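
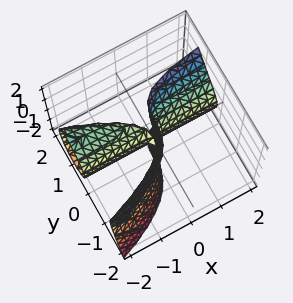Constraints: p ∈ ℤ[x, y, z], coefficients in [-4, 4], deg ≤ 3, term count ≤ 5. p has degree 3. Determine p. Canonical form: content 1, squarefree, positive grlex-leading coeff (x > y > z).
x*z^2 - 2*y^3 - 2*x*y

1. The degree is 3 — the shape is more complex than any degree-2 surface.
2. From the axis intercepts and sections: it meets the y-axis at y = 0 (among the integer gridlines); the visible z-axis segment lies entirely on the surface; every point of the x-axis in the box is on the surface.
3. Putting this together gives p.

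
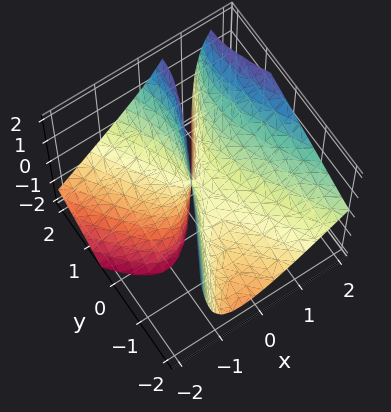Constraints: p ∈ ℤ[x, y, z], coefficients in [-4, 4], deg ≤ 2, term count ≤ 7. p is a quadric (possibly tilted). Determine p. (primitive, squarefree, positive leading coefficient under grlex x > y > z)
First, the degree is 2 — a generic line meets the surface in up to 2 points.
Then, against the integer gridlines: one x-axis crossing is at x = 0; one y-axis crossing is at y = 0; one z-axis crossing is at z = 0.
Finally, matching integer coefficients to the picture gives p.

3*x^2 - 3*x*z - y^2 + 2*y*z - z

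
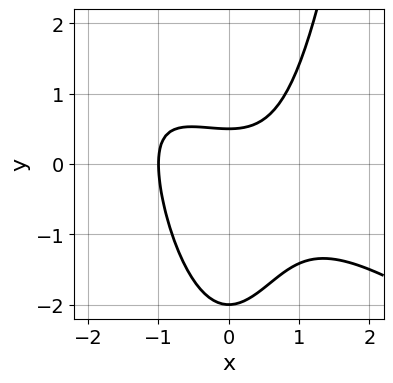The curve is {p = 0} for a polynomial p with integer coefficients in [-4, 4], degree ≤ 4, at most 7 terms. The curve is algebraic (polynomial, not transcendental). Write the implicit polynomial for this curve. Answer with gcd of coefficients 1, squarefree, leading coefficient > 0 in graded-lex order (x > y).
2*x^3 + 3*x^2*y - 2*y^2 - 3*y + 2

The degree is 3 — the shape is more complex than any degree-2 curve.
From the axis intercepts and sections: it meets the x-axis at x = -1 (among the integer gridlines); it crosses the y-axis at the gridline y = -2.
Solving for integer coefficients yields p as stated.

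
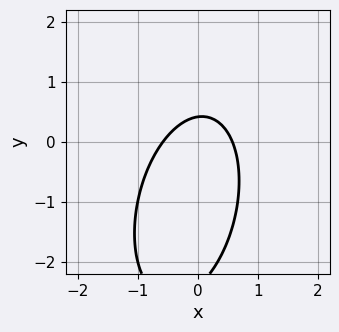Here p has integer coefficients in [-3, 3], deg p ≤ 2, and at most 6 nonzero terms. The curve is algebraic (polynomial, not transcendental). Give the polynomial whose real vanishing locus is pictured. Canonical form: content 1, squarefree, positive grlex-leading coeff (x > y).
First, deg p = 2. A generic line meets the curve in up to 2 points.
Finally, matching integer coefficients to the picture gives p.

3*x^2 - x*y + y^2 + 2*y - 1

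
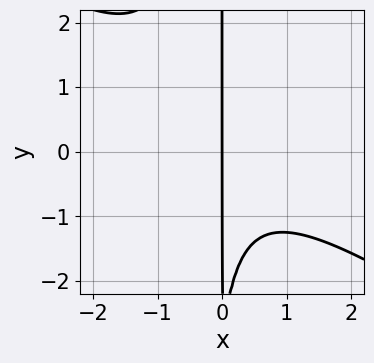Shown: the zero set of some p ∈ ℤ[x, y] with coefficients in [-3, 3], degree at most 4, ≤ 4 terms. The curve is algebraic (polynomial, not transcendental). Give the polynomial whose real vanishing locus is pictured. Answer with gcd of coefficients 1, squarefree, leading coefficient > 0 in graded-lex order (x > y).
2*x^3 + 3*x^2*y + x*y + 3*x

(a) The degree is 3 — no degree-2 curve has this shape.
(b) Observable constraints: the visible y-axis segment lies entirely on the curve; it meets the x-axis at x = 0 (among the integer gridlines).
(c) Fitting integer coefficients to these (and the overall shape) gives p.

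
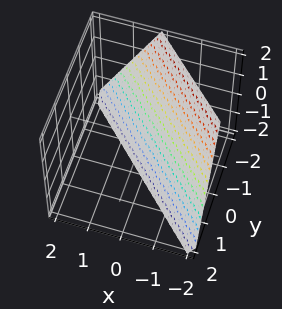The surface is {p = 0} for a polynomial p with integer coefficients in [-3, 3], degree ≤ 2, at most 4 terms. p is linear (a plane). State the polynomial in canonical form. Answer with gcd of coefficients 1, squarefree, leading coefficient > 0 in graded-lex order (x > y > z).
(a) deg p = 1. Every cross-section is a straight line — this is a plane.
(b) Against the integer gridlines: it meets the y-axis at y = -1 (among the integer gridlines); it crosses the x-axis at the gridline x = -1; it meets the z-axis at z = -2 (among the integer gridlines).
(c) The integer polynomial consistent with all of this is the stated p.

2*x + 2*y + z + 2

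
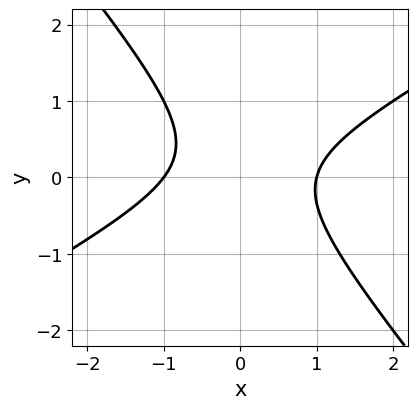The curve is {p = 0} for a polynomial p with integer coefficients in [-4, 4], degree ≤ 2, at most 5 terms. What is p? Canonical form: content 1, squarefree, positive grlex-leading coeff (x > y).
1. Degree: no degree-1 curve has this shape, so deg p = 2.
2. Checking where it meets the axes: among the integer gridlines, it crosses the x-axis at x ∈ {-1, 1}; no y-intercept at any integer in the box.
3. The integer polynomial consistent with all of this is the stated p.

2*x^2 - 2*x*y - 3*y^2 + y - 2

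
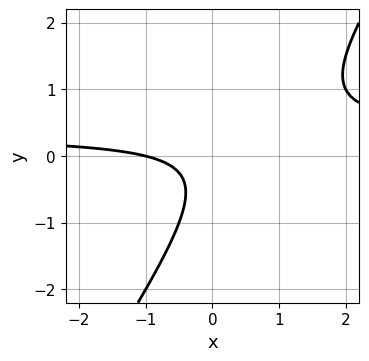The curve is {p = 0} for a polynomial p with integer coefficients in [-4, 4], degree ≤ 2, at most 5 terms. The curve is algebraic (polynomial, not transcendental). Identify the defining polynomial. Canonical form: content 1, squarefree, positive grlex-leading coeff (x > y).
3*x*y - 2*y^2 - x - y - 1

First, deg p = 2. A generic line meets the curve in up to 2 points.
Next, checking where it meets the axes: no y-intercept at any integer in the box; it crosses the x-axis at the gridline x = -1.
Finally, fitting integer coefficients to these (and the overall shape) gives p.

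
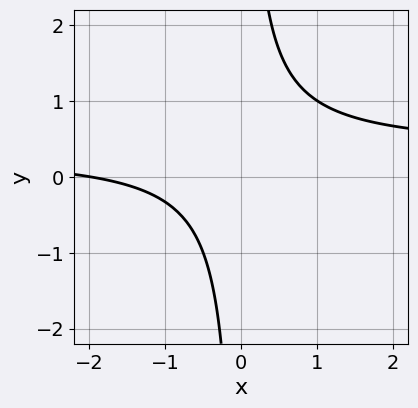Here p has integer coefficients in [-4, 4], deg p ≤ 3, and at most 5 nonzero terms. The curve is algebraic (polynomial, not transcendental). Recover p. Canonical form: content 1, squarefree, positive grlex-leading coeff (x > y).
First, the degree is 2 — no degree-1 curve has this shape.
Next, against the integer gridlines: no y-intercept at any integer in the box; it crosses the x-axis at the gridline x = -2.
Finally, together with the visible shape, these determine p as stated.

3*x*y - x - 2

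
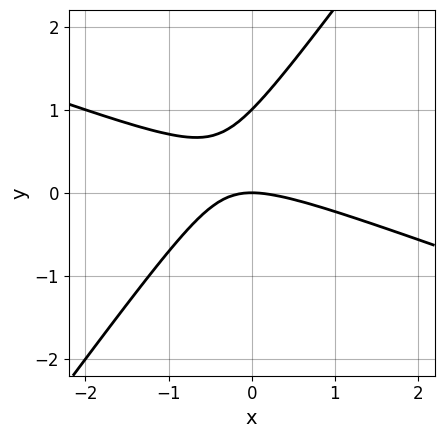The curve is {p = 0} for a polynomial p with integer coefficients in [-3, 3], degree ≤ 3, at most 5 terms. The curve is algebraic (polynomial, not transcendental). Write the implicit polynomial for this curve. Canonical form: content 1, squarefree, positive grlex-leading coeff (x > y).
x^2 + 2*x*y - 2*y^2 + 2*y

First, deg p = 2. The shape is more complex than any degree-1 curve.
Next, against the integer gridlines: the y-axis gridline crossings are at y ∈ {0, 1}; it crosses the x-axis at the gridline x = 0.
Finally, together with the visible shape, these determine p as stated.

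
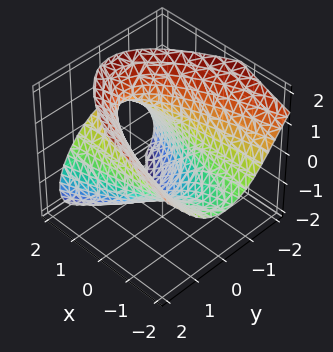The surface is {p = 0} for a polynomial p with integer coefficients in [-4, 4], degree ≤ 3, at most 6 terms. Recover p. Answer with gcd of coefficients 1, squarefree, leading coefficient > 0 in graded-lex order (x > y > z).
z^3 - 3*x*z - 3*y^2 + 3

First, degree: no degree-2 surface has this shape, so deg p = 3.
Next, against the integer gridlines: the y-axis gridline crossings are at y ∈ {-1, 1}; no x-intercept at any integer in the box.
Finally, solving for integer coefficients yields p as stated.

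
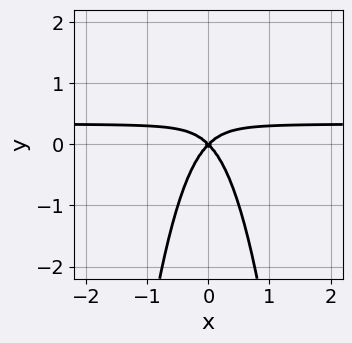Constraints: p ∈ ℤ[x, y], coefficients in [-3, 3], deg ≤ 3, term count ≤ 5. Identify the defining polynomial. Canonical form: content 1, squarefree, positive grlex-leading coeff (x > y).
3*x^2*y - x^2 + y^2

Degree: the shape is more complex than any degree-2 curve, so deg p = 3.
Symmetries: the x ↦ −x reflection is a symmetry, so x appears only in even powers.
Reading off the gridlines: it meets the x-axis at x = 0 (among the integer gridlines); it crosses the y-axis at the gridline y = 0.
Assembling these constraints gives the stated polynomial.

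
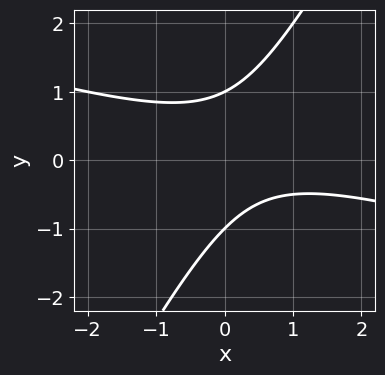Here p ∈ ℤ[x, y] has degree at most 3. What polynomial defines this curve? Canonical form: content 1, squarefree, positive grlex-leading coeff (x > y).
x^2 + 3*x*y - 2*y^2 - x + 2

deg p = 2. A generic line meets the curve in up to 2 points.
Against the integer gridlines: it misses every integer gridline on the x-axis; among the integer gridlines, it crosses the y-axis at y ∈ {-1, 1}.
These observations pin down the coefficients.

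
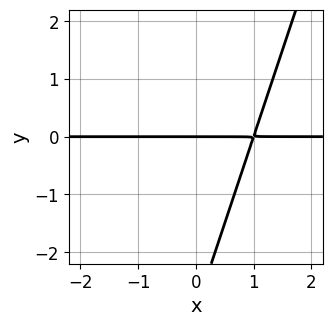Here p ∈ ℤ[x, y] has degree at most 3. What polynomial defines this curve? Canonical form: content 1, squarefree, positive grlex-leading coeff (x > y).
First, deg p = 2.
Next, from the visible intercepts: one y-axis crossing is at y = 0; the visible x-axis segment lies entirely on the curve.
Finally, putting this together gives p.

3*x*y - y^2 - 3*y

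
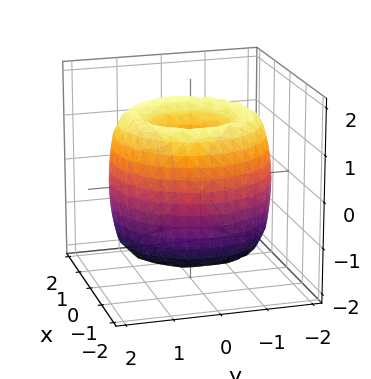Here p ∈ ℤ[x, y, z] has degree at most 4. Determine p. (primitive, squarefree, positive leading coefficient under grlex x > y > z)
x^4 + 2*x^2*y^2 + y^4 - 3*x^2 - 3*y^2 + z^2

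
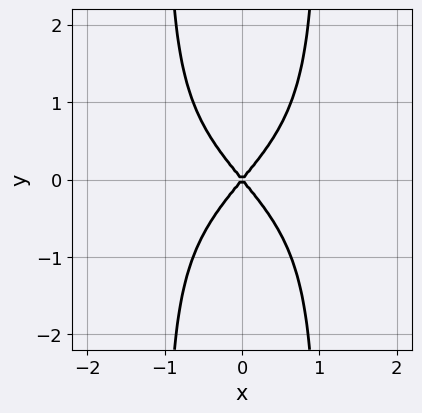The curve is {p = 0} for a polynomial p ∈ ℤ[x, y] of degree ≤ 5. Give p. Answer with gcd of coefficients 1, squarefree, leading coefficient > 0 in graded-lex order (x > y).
deg p = 4. No degree-3 curve has this shape.
Symmetries: it's symmetric under x → −x, forcing even powers of x; mirror symmetry y ↦ −y ⇒ only even powers of y.
Reading off the gridlines: one x-axis crossing is at x = 0; it crosses the y-axis at the gridline y = 0.
Matching integer coefficients to the picture gives p.

2*x^2*y^2 + 3*x^2 - 2*y^2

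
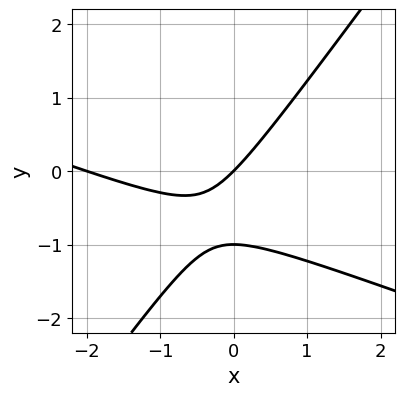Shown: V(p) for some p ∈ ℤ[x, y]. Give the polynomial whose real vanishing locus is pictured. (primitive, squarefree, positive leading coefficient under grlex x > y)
(a) The degree is 2 — no degree-1 curve has this shape.
(b) From the axis intercepts and sections: the x-axis gridline crossings are at x ∈ {-2, 0}; the y-axis gridline crossings are at y ∈ {-1, 0}.
(c) Assembling these constraints gives the stated polynomial.

x^2 + 2*x*y - 2*y^2 + 2*x - 2*y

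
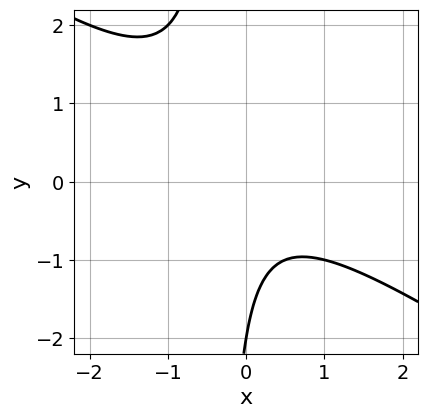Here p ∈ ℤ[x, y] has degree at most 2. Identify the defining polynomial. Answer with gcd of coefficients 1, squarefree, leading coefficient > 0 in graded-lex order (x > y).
2*x^2 + 3*x*y + y + 2

First, degree: no degree-1 curve has this shape, so deg p = 2.
Next, from the visible intercepts: it misses every integer gridline on the x-axis; one y-axis crossing is at y = -2.
Finally, matching integer coefficients to the picture gives p.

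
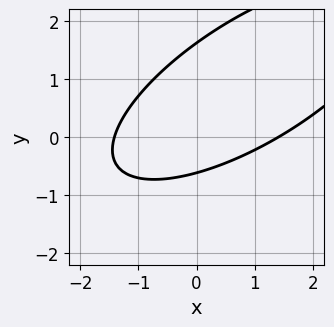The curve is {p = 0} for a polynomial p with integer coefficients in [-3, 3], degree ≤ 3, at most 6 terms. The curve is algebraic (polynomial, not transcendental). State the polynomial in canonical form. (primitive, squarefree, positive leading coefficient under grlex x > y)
First, deg p = 2.
Finally, matching integer coefficients to the picture gives p.

x^2 - 2*x*y + 2*y^2 - 2*y - 2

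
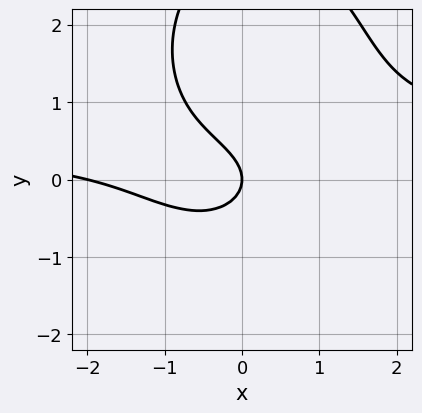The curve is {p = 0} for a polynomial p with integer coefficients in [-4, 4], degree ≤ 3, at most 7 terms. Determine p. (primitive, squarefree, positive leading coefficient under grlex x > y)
2*x^2*y + y^3 - x^2 - 3*y^2 - 2*x

1. The degree is 3 — a generic line meets the curve in up to 3 points.
2. Checking where it meets the axes: the x-axis gridline crossings are at x ∈ {-2, 0}; it meets the y-axis at y = 0 (among the integer gridlines).
3. Together with the visible shape, these determine p as stated.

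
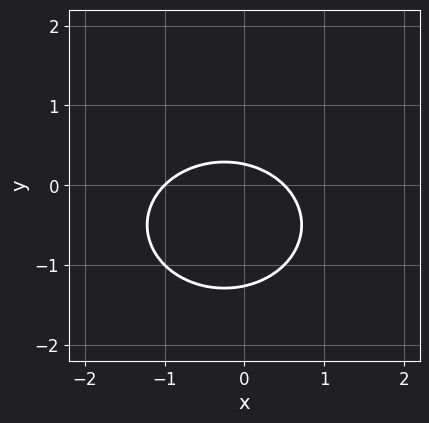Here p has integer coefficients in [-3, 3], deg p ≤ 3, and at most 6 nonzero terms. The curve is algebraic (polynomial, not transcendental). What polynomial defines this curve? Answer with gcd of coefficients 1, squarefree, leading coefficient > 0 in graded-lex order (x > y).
2*x^2 + 3*y^2 + x + 3*y - 1

1. The degree is 2 — no degree-1 curve has this shape.
2. Against the integer gridlines: one x-axis crossing is at x = -1.
3. The integer polynomial consistent with all of this is the stated p.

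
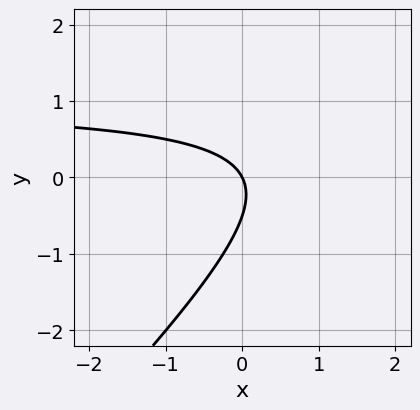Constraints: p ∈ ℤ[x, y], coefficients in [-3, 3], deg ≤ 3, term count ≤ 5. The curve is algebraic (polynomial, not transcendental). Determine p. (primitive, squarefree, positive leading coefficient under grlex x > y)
2*x*y - 2*y^2 - 2*x - y

1. Degree: the shape is more complex than any degree-1 curve, so deg p = 2.
2. Observable constraints: it crosses the y-axis at the gridline y = 0; it crosses the x-axis at the gridline x = 0.
3. These observations pin down the coefficients.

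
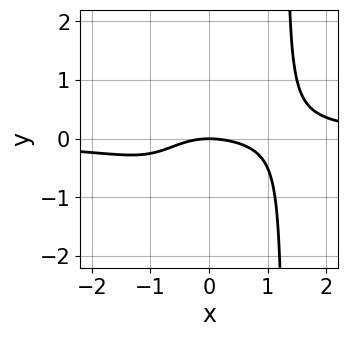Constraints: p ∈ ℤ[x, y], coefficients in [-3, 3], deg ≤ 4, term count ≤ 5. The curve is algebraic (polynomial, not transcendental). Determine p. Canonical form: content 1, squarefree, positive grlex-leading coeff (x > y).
(a) deg p = 4.
(b) From the axis intercepts and sections: it meets the y-axis at y = 0 (among the integer gridlines); it crosses the x-axis at the gridline x = 0.
(c) These observations pin down the coefficients.

2*x^3*y - x^2 - x*y - 3*y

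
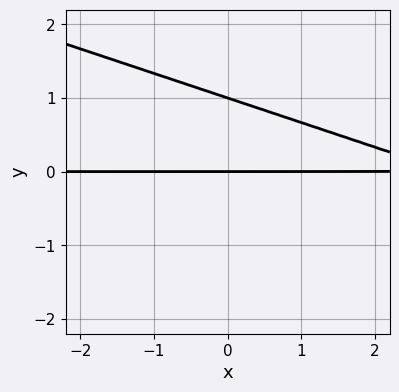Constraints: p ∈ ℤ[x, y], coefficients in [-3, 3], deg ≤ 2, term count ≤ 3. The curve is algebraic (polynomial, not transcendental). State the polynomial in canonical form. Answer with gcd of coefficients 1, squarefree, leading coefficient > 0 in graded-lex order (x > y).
(a) Degree: the shape is more complex than any degree-1 curve, so deg p = 2.
(b) Checking where it meets the axes: among the integer gridlines, it crosses the y-axis at y ∈ {0, 1}; the visible x-axis segment lies entirely on the curve.
(c) Assembling these constraints gives the stated polynomial.

x*y + 3*y^2 - 3*y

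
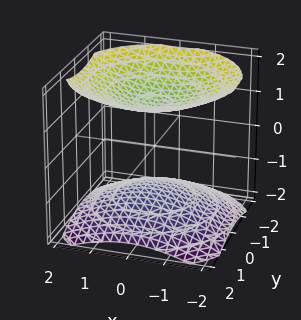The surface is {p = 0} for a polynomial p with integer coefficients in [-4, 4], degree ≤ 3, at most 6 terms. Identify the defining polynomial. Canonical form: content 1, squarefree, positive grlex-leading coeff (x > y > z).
x^2 + y^2 - 2*z^2 + 3

1. The picture has 2 separate pieces.
2. The degree is 2 — the shape is more complex than any degree-1 surface.
3. By symmetry, the z-axis is an axis of rotation, so x and y enter only as x² + y².
4. From the visible intercepts: it misses every integer gridline on the x-axis; it misses every integer gridline on the y-axis.
5. The integer polynomial consistent with all of this is the stated p.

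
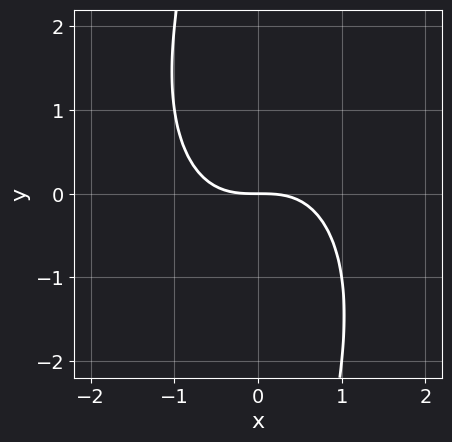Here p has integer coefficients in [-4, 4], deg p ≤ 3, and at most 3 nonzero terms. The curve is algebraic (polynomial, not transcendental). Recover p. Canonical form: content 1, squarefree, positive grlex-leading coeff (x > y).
2*x^3 + x*y^2 + 3*y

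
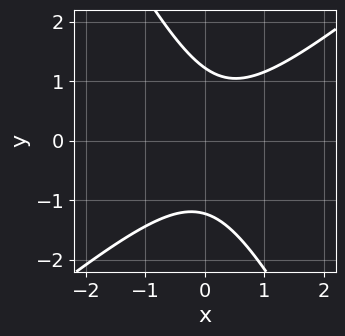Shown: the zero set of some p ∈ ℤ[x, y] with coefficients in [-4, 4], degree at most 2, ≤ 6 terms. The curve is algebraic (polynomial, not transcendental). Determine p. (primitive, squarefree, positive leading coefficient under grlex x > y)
3*x^2 - 2*x*y - 2*y^2 - x + 3

The degree is 2 — a generic line meets the curve in up to 2 points.
Observable constraints: it misses every integer gridline on the x-axis.
Fitting integer coefficients to these (and the overall shape) gives p.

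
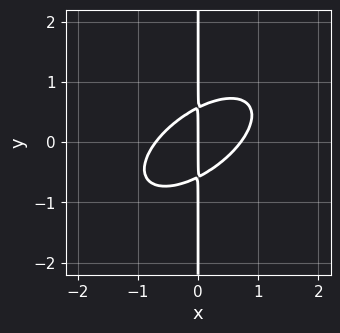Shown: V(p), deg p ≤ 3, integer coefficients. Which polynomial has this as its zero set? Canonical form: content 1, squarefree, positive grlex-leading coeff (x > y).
1. Degree: no degree-2 curve has this shape, so deg p = 3.
2. From the axis intercepts and sections: every point of the y-axis in the box is on the curve; it crosses the x-axis at the gridline x = 0.
3. Putting this together gives p.

2*x^3 - 3*x^2*y + 3*x*y^2 - x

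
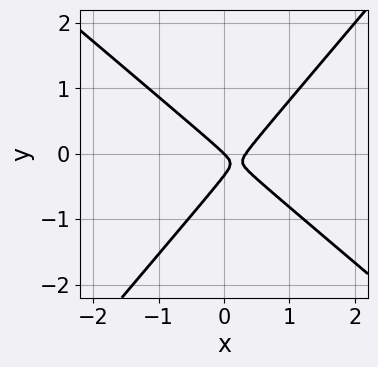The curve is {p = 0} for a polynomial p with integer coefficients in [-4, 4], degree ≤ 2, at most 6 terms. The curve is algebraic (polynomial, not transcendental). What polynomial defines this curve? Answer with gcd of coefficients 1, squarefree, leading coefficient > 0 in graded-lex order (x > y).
First, degree: the shape is more complex than any degree-1 curve, so deg p = 2.
Then, reading off the gridlines: one y-axis crossing is at y = 0; one x-axis crossing is at x = 0.
Finally, fitting integer coefficients to these (and the overall shape) gives p.

3*x^2 + x*y - 3*y^2 - x - y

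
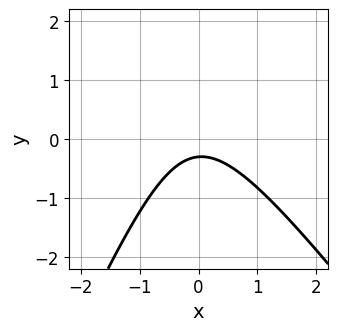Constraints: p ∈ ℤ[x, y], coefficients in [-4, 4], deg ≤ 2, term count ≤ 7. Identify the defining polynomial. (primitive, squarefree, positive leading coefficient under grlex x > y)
3*x^2 + x*y - y^2 + 3*y + 1

The degree is 2 — the shape is more complex than any degree-1 curve.
Observable constraints: no x-intercept at any integer in the box.
Together with the visible shape, these determine p as stated.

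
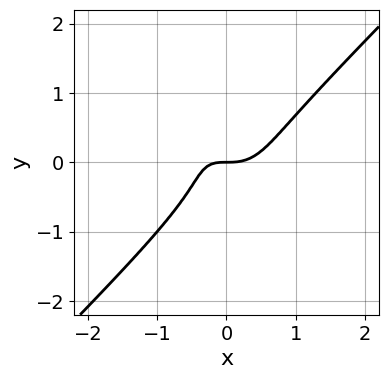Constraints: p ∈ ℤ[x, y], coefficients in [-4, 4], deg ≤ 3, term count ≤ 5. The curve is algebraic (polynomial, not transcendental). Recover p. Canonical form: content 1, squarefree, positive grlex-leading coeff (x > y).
2*x^3 - 2*y^3 - x*y - y

1. deg p = 3. The shape is more complex than any degree-2 curve.
2. Reading off the gridlines: one x-axis crossing is at x = 0; it meets the y-axis at y = 0 (among the integer gridlines).
3. The integer polynomial consistent with all of this is the stated p.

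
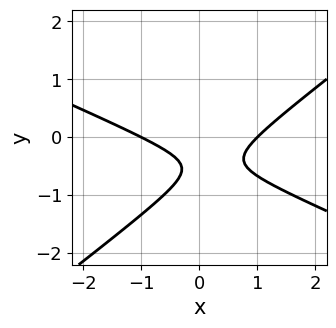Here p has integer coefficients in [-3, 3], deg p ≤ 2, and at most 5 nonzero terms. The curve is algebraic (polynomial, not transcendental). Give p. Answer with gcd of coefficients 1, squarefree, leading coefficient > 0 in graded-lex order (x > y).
x^2 + x*y - 3*y^2 - 3*y - 1

1. deg p = 2. A generic line meets the curve in up to 2 points.
2. From the axis intercepts and sections: among the integer gridlines, it crosses the x-axis at x ∈ {-1, 1}; it misses every integer gridline on the y-axis.
3. Solving for integer coefficients yields p as stated.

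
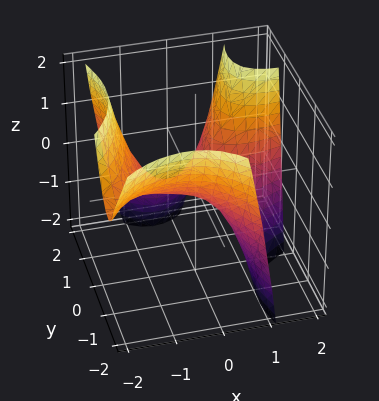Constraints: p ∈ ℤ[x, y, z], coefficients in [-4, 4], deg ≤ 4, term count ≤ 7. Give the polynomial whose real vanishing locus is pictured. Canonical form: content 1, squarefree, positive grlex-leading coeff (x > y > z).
First, degree: the shape is more complex than any degree-2 surface, so deg p = 3.
Next, reading off the gridlines: it crosses the y-axis at the gridline y = 0; it meets the x-axis at x = 0 (among the integer gridlines).
Finally, solving for integer coefficients yields p as stated.

x^3 - 3*x^2*y + y^3 - 3*x*y + 3*z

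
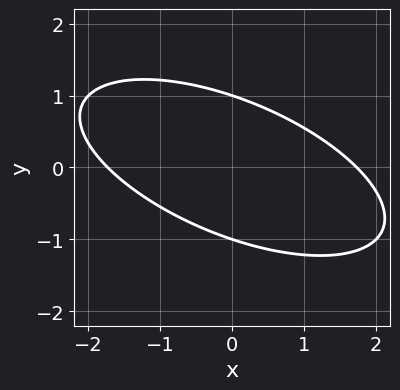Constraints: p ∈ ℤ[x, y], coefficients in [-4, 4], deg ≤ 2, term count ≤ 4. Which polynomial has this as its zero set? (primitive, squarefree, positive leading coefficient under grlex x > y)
(a) The degree is 2 — no degree-1 curve has this shape.
(b) Reading off the gridlines: among the integer gridlines, it crosses the y-axis at y ∈ {-1, 1}.
(c) Fitting integer coefficients to these (and the overall shape) gives p.

x^2 + 2*x*y + 3*y^2 - 3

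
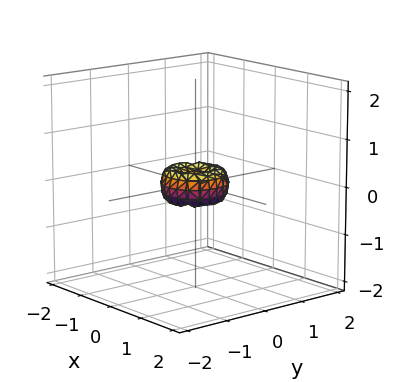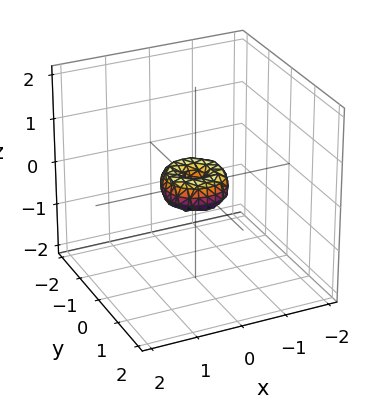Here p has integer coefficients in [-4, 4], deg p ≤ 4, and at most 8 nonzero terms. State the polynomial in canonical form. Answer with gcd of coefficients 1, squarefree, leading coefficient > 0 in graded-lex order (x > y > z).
(a) Degree: the shape is more complex than any degree-3 surface, so deg p = 4.
(b) Symmetries: every cross-section ⟂ z is a circle, so x, y appear only via x² + y².
(c) Checking where it meets the axes: one y-axis crossing is at y = 0; a circular section at z = 0 has radius between 0 and 1; it crosses the x-axis at the gridline x = 0.
(d) These observations pin down the coefficients.

2*x^4 + 4*x^2*y^2 + 2*y^4 - x^2 - y^2 + z^2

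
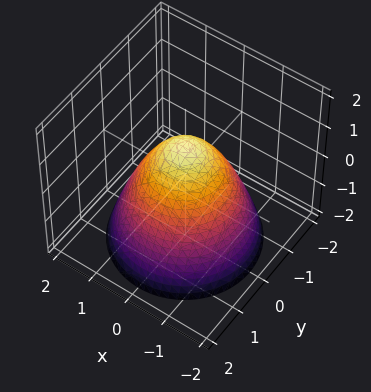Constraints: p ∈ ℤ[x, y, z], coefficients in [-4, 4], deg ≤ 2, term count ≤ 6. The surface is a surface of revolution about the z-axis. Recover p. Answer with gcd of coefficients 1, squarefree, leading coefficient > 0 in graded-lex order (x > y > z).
x^2 + y^2 + z - 1

(a) The degree is 2 — no degree-1 surface has this shape.
(b) Symmetry: the surface is invariant under rotation about z: p = q(x² + y², z).
(c) Observable constraints: one z-axis crossing is at z = 1; the x-axis gridline crossings are at x ∈ {-1, 1}.
(d) Solving for integer coefficients yields p as stated. Check: (0, 1, 0) on the y-axis lies on the surface, and p(0, 1, 0) = 0. ✓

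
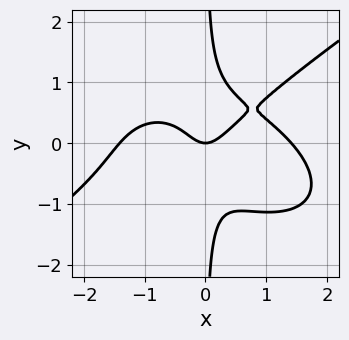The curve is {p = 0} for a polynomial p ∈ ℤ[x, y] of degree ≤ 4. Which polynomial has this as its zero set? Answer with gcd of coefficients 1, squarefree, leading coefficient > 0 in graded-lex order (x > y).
x^4 - 3*x*y^3 + 2*x^2*y - 2*x^2 + y

deg p = 4. The shape is more complex than any degree-3 curve.
Observable constraints: it crosses the y-axis at the gridline y = 0; one x-axis crossing is at x = 0.
These observations pin down the coefficients.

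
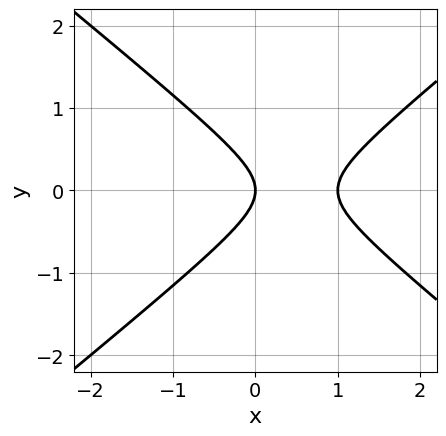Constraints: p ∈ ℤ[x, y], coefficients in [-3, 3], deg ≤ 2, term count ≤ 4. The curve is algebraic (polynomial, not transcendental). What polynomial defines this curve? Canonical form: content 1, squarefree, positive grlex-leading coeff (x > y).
(a) deg p = 2. No degree-1 curve has this shape.
(b) Symmetries: mirror symmetry y ↦ −y ⇒ only even powers of y.
(c) From the visible intercepts: the x-axis gridline crossings are at x ∈ {0, 1}; it crosses the y-axis at the gridline y = 0.
(d) Putting this together gives p.

2*x^2 - 3*y^2 - 2*x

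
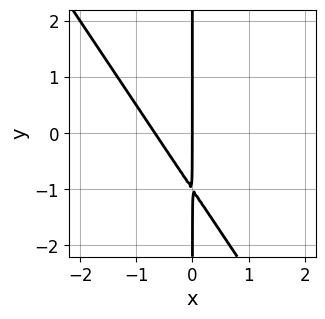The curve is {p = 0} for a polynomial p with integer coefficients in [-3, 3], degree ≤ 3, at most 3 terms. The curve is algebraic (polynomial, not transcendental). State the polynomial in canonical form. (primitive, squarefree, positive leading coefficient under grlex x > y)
3*x^2 + 2*x*y + 2*x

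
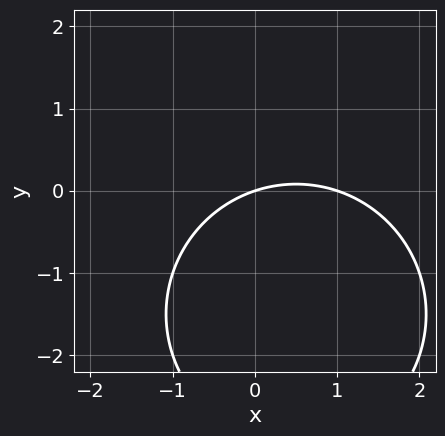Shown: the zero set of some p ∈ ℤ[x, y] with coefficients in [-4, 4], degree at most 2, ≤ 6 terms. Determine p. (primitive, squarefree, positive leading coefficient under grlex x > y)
x^2 + y^2 - x + 3*y

First, degree: a generic line meets the curve in up to 2 points, so deg p = 2.
Next, from the axis intercepts and sections: the x-axis gridline crossings are at x ∈ {0, 1}; it meets the y-axis at y = 0 (among the integer gridlines).
Finally, together with the visible shape, these determine p as stated.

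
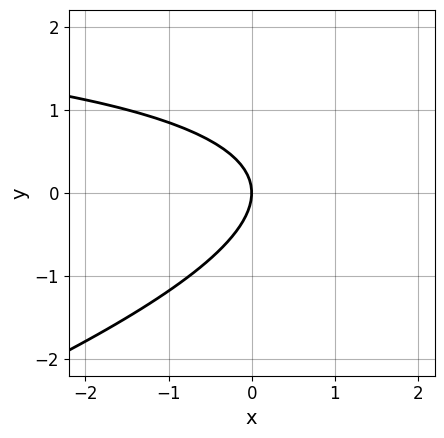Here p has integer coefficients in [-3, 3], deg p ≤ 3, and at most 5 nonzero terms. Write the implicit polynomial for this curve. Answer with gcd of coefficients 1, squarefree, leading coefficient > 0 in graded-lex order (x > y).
x*y - 3*y^2 - 3*x

1. The degree is 2 — the shape is more complex than any degree-1 curve.
2. Against the integer gridlines: one y-axis crossing is at y = 0; it meets the x-axis at x = 0 (among the integer gridlines).
3. Matching integer coefficients to the picture gives p.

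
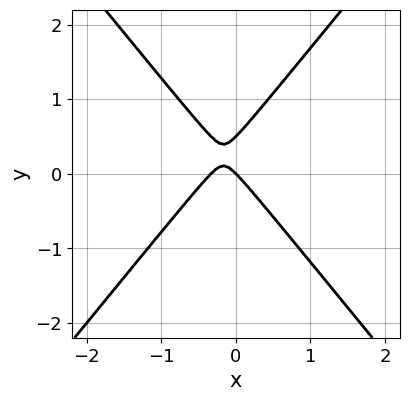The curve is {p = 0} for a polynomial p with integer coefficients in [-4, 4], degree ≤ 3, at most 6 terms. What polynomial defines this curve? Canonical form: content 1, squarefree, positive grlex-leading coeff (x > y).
(a) Degree: the shape is more complex than any degree-1 curve, so deg p = 2.
(b) Against the integer gridlines: it meets the x-axis at x = 0 (among the integer gridlines); it meets the y-axis at y = 0 (among the integer gridlines).
(c) Together with the visible shape, these determine p as stated.

3*x^2 - 2*y^2 + x + y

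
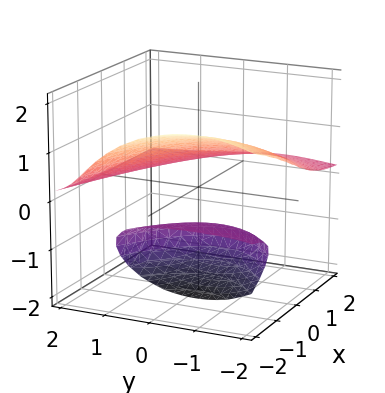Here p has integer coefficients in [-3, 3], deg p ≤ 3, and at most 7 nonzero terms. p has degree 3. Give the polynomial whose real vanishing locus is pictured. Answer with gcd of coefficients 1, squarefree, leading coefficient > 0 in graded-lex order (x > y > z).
y^2*z + 2*z^3 + 2*x*z + 2*y*z - 1

1. There are 2 components. They look like related sheets of one shape, so recover p as a whole.
2. The degree is 3 — a generic line meets the surface in up to 3 points.
3. From the axis intercepts and sections: it misses every integer gridline on the y-axis; no x-intercept at any integer in the box.
4. Matching integer coefficients to the picture gives p.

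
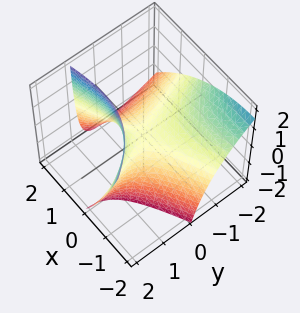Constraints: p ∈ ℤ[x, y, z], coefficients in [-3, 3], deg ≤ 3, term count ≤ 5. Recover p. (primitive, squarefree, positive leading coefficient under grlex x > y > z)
x^2 - 2*x*y - y^2 - 2*y*z + 2*z

1. The degree is 2 — a generic line meets the surface in up to 2 points.
2. From the visible intercepts: it crosses the y-axis at the gridline y = 0; one x-axis crossing is at x = 0.
3. Putting this together gives p.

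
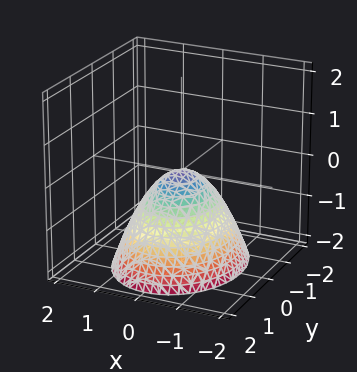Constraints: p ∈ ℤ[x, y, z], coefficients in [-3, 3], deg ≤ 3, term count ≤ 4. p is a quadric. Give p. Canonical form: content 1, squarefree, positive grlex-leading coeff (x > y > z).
3*x^2 + 2*y^2 + 3*z

1. Degree: a paraboloid; a quadric, so deg p = 2.
2. Symmetries: it's symmetric under x → −x, forcing even powers of x; it's symmetric under y → −y, forcing even powers of y.
3. Observable constraints: it meets the z-axis at z = 0 (among the integer gridlines); one x-axis crossing is at x = 0.
4. These observations pin down the coefficients.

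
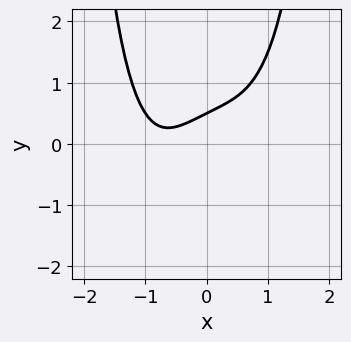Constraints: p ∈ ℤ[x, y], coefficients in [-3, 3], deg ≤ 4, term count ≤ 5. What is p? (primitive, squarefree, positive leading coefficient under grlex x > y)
x^4 + x - 2*y + 1

deg p = 4. A generic line meets the curve in up to 4 points.
Against the integer gridlines: it misses every integer gridline on the x-axis.
Matching integer coefficients to the picture gives p.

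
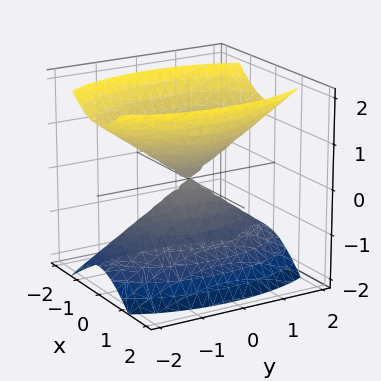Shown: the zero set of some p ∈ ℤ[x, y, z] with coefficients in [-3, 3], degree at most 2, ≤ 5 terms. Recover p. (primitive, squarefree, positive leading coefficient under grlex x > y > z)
3*x^2 + y^2 - 2*z^2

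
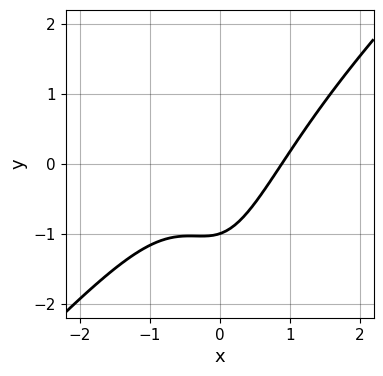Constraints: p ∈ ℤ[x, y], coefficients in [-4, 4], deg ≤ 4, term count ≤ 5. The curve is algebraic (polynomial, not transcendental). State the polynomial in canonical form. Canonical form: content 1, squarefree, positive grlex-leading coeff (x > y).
3*x^3 - 3*x^2*y + x - 3*y - 3

1. Degree: the shape is more complex than any degree-2 curve, so deg p = 3.
2. Checking where it meets the axes: one y-axis crossing is at y = -1.
3. Assembling these constraints gives the stated polynomial.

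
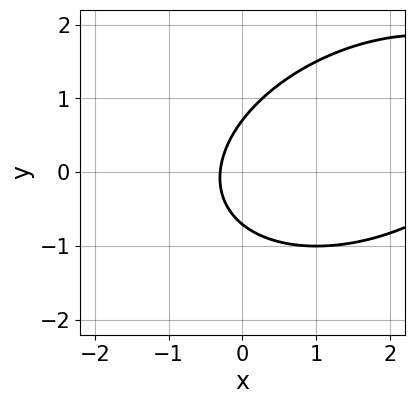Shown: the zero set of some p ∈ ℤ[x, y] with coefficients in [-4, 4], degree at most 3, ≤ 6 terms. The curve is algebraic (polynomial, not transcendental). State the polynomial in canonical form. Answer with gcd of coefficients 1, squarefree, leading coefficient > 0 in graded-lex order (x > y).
x^2 - x*y + 2*y^2 - 3*x - 1

(a) Degree: the shape is more complex than any degree-1 curve, so deg p = 2.
(b) Putting this together gives p.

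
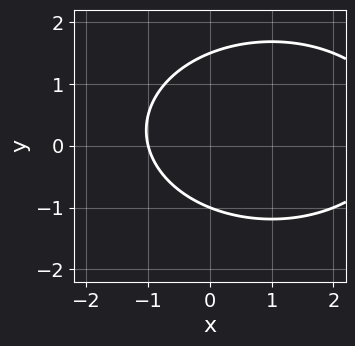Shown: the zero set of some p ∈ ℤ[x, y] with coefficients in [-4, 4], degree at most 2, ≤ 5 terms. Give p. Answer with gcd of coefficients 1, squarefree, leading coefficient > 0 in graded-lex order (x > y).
x^2 + 2*y^2 - 2*x - y - 3

(a) The degree is 2 — no degree-1 curve has this shape.
(b) Observable constraints: it crosses the x-axis at the gridline x = -1; one y-axis crossing is at y = -1.
(c) Together with the visible shape, these determine p as stated.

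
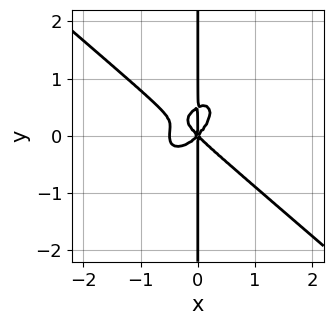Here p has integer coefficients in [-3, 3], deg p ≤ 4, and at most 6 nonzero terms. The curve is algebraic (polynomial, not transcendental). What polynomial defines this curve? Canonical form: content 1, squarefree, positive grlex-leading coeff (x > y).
1. Degree: a generic line meets the curve in up to 4 points, so deg p = 4.
2. Reading off the gridlines: it crosses the x-axis at the gridline x = 0; every point of the y-axis in the box is on the curve.
3. These observations pin down the coefficients.

2*x^4 - x^2*y^2 + 2*x*y^3 + x^3 - x*y^2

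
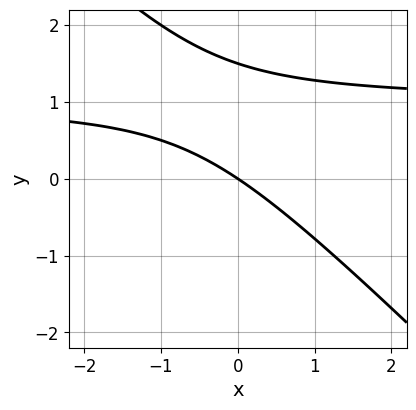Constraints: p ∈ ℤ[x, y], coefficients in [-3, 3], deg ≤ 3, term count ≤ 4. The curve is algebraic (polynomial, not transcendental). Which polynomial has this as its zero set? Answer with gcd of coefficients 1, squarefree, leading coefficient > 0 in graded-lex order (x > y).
2*x*y + 2*y^2 - 2*x - 3*y

(a) The degree is 2 — a generic line meets the curve in up to 2 points.
(b) Against the integer gridlines: one x-axis crossing is at x = 0; it crosses the y-axis at the gridline y = 0.
(c) Assembling these constraints gives the stated polynomial.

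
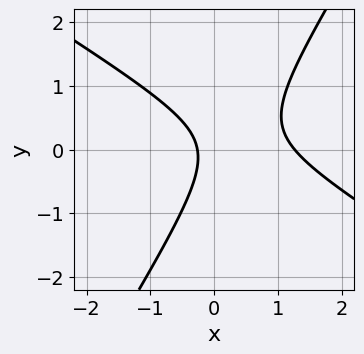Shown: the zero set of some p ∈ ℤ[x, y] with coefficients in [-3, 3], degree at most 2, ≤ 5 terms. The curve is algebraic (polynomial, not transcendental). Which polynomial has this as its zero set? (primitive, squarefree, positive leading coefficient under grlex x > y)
3*x^2 + 3*x*y - 3*y^2 - 3*x - 1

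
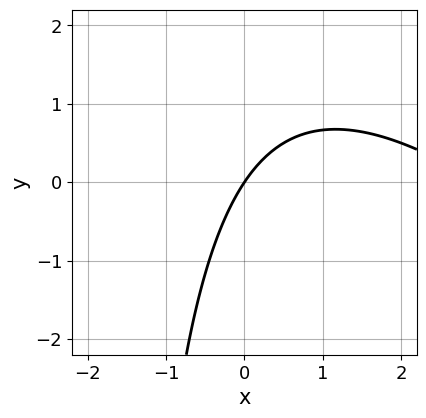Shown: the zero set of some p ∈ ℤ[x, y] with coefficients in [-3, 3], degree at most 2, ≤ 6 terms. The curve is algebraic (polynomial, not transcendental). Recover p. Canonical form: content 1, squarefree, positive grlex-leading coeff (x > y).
x^2 + x*y - 3*x + 2*y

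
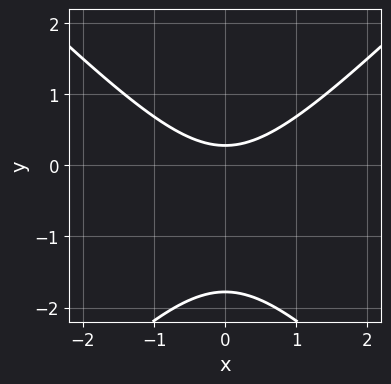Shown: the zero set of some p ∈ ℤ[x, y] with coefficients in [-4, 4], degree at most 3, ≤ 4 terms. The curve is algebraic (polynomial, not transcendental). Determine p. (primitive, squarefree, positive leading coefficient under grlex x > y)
2*x^2 - 2*y^2 - 3*y + 1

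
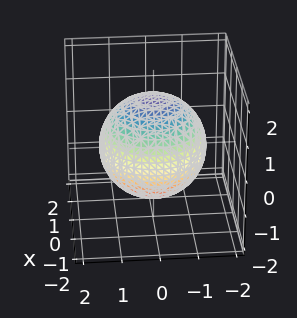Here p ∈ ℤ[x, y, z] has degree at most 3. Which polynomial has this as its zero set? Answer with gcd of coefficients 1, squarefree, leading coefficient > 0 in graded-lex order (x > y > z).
(a) The degree is 2 — a generic line meets the surface in up to 2 points.
(b) Symmetry: every cross-section ⟂ z is a circle, so x, y appear only via x² + y².
(c) Against the integer gridlines: a circular section at z = -1 has radius exactly 1.
(d) The integer polynomial consistent with all of this is the stated p.

x^2 + y^2 + z^2 - 2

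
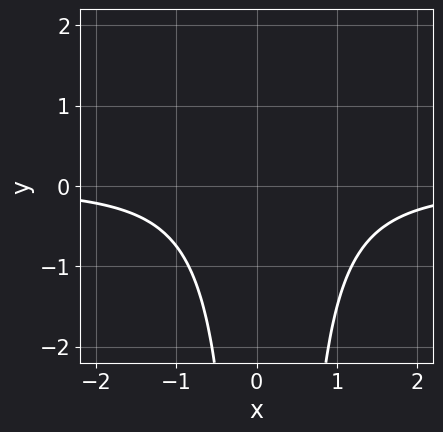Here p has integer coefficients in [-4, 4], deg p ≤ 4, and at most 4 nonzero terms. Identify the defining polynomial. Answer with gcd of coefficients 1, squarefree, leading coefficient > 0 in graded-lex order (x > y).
3*x^2*y - x*y + 3

1. The degree is 3 — no degree-2 curve has this shape.
2. From the visible intercepts: no x-intercept at any integer in the box; the curve avoids every integer y-axis point in the box.
3. These observations pin down the coefficients.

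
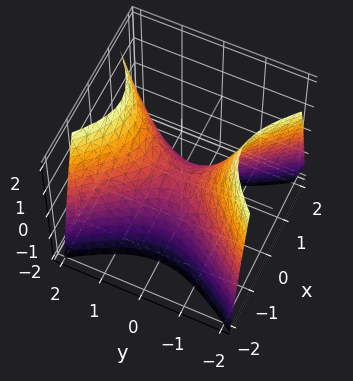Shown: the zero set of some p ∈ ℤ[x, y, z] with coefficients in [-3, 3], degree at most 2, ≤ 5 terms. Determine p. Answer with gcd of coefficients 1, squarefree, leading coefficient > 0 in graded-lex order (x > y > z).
3*x^2 - 2*y^2 + 2*z

1. Degree: a hyperbolic paraboloid; a quadric, so deg p = 2.
2. Symmetries: the x ↦ −x reflection is a symmetry, so x appears only in even powers; mirror symmetry y ↦ −y ⇒ only even powers of y.
3. Observable constraints: it meets the z-axis at z = 0 (among the integer gridlines); it crosses the y-axis at the gridline y = 0; it meets the x-axis at x = 0 (among the integer gridlines).
4. Matching integer coefficients to the picture gives p.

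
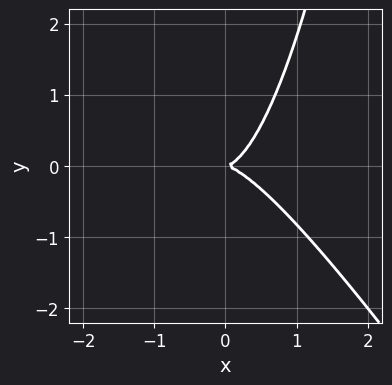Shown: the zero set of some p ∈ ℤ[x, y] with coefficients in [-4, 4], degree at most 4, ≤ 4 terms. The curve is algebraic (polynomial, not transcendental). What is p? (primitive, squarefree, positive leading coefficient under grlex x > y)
3*x^3 + 2*x^2*y - 2*y^2

deg p = 3.
From the visible intercepts: one x-axis crossing is at x = 0; it meets the y-axis at y = 0 (among the integer gridlines).
Putting this together gives p.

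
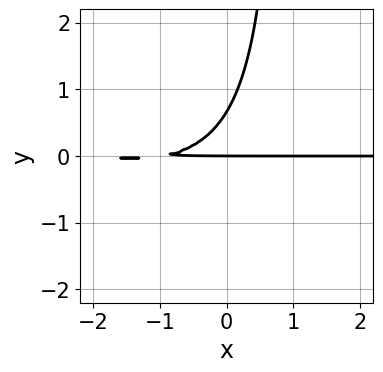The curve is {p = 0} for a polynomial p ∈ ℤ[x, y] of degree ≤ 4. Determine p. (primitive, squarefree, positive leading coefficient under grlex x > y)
x^2*y + 3*x*y^2 + 3*x*y - 3*y^2 + 2*y

deg p = 3. No degree-2 curve has this shape.
From the axis intercepts and sections: every point of the x-axis in the box is on the curve; one y-axis crossing is at y = 0.
The integer polynomial consistent with all of this is the stated p.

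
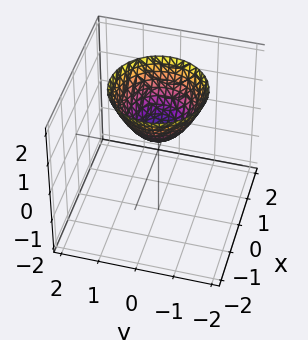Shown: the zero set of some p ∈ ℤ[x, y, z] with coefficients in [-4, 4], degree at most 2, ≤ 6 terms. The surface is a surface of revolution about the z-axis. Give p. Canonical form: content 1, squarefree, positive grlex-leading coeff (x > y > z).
2*x^2 + 2*y^2 - 2*z + 1

1. The degree is 2 — a generic line meets the surface in up to 2 points.
2. By symmetry, the z-axis is an axis of rotation, so x and y enter only as x² + y².
3. From the axis intercepts and sections: a circular section at z = 1 has radius between 0 and 1; it misses every integer gridline on the x-axis.
4. Assembling these constraints gives the stated polynomial.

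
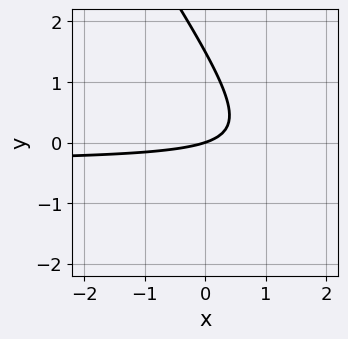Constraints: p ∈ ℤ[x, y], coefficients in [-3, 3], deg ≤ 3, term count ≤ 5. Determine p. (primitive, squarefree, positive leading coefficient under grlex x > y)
3*x*y + 2*y^2 + x - 3*y

(a) The degree is 2 — no degree-1 curve has this shape.
(b) Observable constraints: it meets the y-axis at y = 0 (among the integer gridlines); one x-axis crossing is at x = 0.
(c) These observations pin down the coefficients.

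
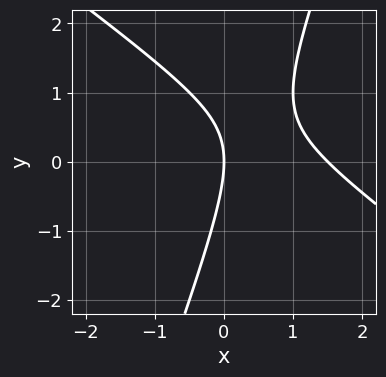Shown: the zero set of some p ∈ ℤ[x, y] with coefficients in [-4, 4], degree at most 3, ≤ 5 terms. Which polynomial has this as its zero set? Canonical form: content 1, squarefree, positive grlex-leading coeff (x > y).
2*x^2 + 2*x*y - y^2 - 3*x

First, deg p = 2.
Then, from the visible intercepts: one y-axis crossing is at y = 0; it meets the x-axis at x = 0 (among the integer gridlines).
Finally, matching integer coefficients to the picture gives p.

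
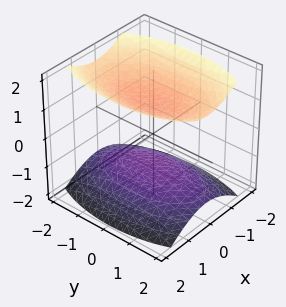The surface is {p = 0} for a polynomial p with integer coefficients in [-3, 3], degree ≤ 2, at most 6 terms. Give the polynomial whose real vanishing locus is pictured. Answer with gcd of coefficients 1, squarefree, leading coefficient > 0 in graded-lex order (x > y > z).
There are 2 components. Treating them together as one polynomial.
deg p = 2. Two separate bowl-shaped sheets opening away from each other; a quadric.
Symmetries: it's symmetric under y → −y, forcing even powers of y; it's symmetric under z → −z, forcing even powers of z; mirror symmetry x ↦ −x ⇒ only even powers of x.
Observable constraints: it misses every integer gridline on the y-axis; the z-axis gridline crossings are at z ∈ {-1, 1}.
Assembling these constraints gives the stated polynomial.

3*x^2 + y^2 - 3*z^2 + 3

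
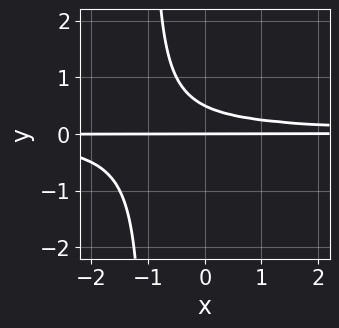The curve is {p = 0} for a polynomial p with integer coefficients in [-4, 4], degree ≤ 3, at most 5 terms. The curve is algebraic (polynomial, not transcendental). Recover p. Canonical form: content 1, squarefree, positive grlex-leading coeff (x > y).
2*x*y^2 + 2*y^2 - y

1. The degree is 3 — no degree-2 curve has this shape.
2. From the axis intercepts and sections: every point of the x-axis in the box is on the curve; one y-axis crossing is at y = 0.
3. Solving for integer coefficients yields p as stated.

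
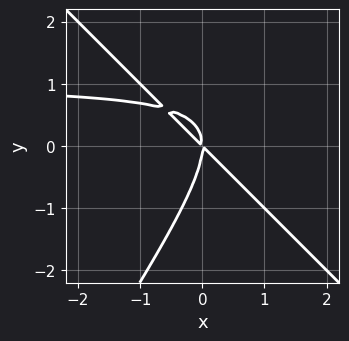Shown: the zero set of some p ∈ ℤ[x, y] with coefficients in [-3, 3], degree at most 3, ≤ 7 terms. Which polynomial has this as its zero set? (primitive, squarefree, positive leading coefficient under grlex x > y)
3*x^2*y + x*y^2 - 2*y^3 - 3*x^2 - 3*x*y

(a) deg p = 3. A generic line meets the curve in up to 3 points.
(b) Reading off the gridlines: one x-axis crossing is at x = 0; it meets the y-axis at y = 0 (among the integer gridlines).
(c) The integer polynomial consistent with all of this is the stated p.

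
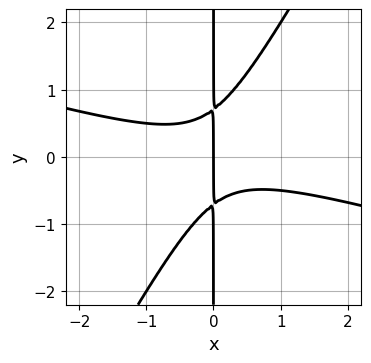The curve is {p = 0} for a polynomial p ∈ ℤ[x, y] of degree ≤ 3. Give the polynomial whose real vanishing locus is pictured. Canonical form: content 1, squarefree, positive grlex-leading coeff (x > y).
x^3 + 3*x^2*y - 2*x*y^2 + x

1. The degree is 3 — a generic line meets the curve in up to 3 points.
2. Against the integer gridlines: one x-axis crossing is at x = 0; every point of the y-axis in the box is on the curve.
3. Matching integer coefficients to the picture gives p.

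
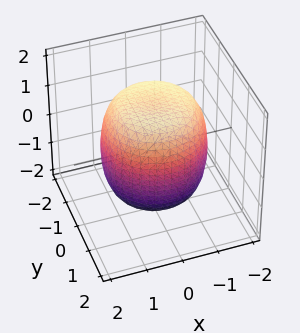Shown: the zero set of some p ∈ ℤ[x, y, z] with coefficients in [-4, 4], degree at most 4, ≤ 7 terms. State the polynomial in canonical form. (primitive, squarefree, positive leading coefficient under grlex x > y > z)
x^4 + 2*x^2*y^2 + y^4 - x^2 - y^2 + z^2 - 2

First, the degree is 4 — no degree-3 surface has this shape.
Then, symmetries: rotational symmetry about the z-axis ⇒ p depends on x, y only through x² + y².
Next, reading off the gridlines: a circular section at z = -1 has radius between 1 and 2.
Finally, together with the visible shape, these determine p as stated.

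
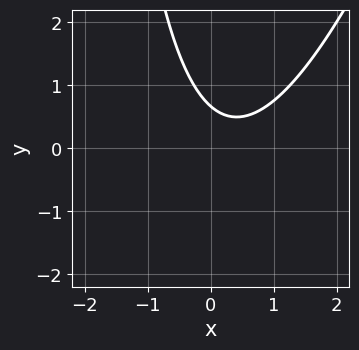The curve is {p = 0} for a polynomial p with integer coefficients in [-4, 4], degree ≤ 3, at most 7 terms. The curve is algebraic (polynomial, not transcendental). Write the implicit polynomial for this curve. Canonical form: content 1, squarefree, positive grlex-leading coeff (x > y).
3*x^2 - x*y - 2*x - 3*y + 2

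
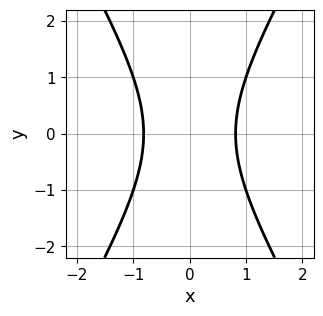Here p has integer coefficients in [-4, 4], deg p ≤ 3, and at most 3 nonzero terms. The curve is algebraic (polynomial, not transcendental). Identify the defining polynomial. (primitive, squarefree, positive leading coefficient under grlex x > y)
1. Degree: a generic line meets the curve in up to 2 points, so deg p = 2.
2. Symmetries: the x ↦ −x reflection is a symmetry, so x appears only in even powers; the y ↦ −y reflection is a symmetry, so y appears only in even powers.
3. Reading off the gridlines: it misses every integer gridline on the y-axis.
4. Solving for integer coefficients yields p as stated.

3*x^2 - y^2 - 2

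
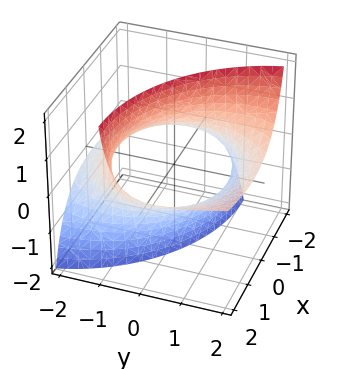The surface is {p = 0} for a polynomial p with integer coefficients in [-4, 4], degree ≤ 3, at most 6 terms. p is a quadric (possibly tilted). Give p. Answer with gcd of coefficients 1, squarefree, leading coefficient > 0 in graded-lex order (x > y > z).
1. deg p = 2.
2. Against the integer gridlines: the surface avoids every integer z-axis point in the box.
3. Together with the visible shape, these determine p as stated.

x^2 - 2*x*z + y^2 - 3*y*z - 3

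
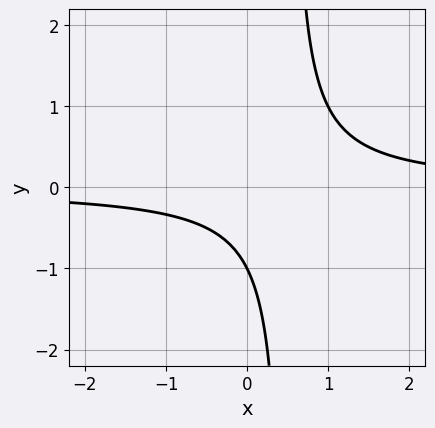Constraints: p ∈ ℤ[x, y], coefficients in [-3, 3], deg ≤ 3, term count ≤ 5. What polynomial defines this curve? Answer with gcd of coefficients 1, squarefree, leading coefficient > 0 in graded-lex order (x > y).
1. Degree: no degree-1 curve has this shape, so deg p = 2.
2. Checking where it meets the axes: the curve avoids every integer x-axis point in the box; it meets the y-axis at y = -1 (among the integer gridlines).
3. Together with the visible shape, these determine p as stated.

2*x*y - y - 1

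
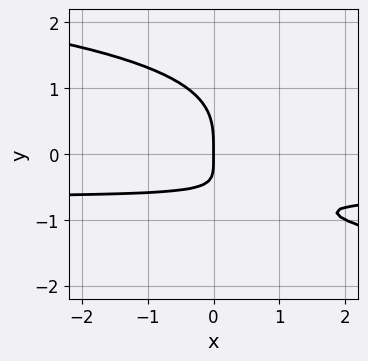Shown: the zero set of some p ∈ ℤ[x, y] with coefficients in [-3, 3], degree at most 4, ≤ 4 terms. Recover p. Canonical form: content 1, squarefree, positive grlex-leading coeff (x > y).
2*y^4 + 3*x*y + 2*x

Degree: the shape is more complex than any degree-3 curve, so deg p = 4.
From the visible intercepts: one y-axis crossing is at y = 0; it meets the x-axis at x = 0 (among the integer gridlines).
Assembling these constraints gives the stated polynomial.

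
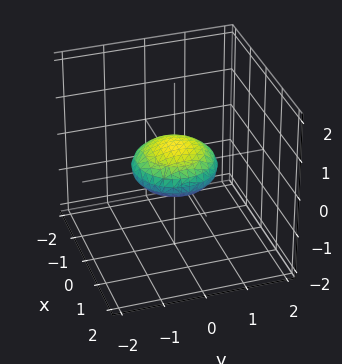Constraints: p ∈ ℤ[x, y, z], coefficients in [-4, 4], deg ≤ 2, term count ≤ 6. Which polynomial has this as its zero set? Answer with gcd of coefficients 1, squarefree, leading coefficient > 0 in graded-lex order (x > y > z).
First, degree: bounded and convex; a quadric, so deg p = 2.
Then, symmetries: every cross-section ⟂ z is a circle, so x, y appear only via x² + y²; it's symmetric under z → −z, forcing even powers of z.
Next, from the visible intercepts: among the integer gridlines, it crosses the x-axis at x ∈ {-1, 1}; a circular section at z = 0 has radius exactly 1.
Finally, putting this together gives p. Check: (0, -1, 0) on the y-axis lies on the surface, and p(0, -1, 0) = 0. ✓

x^2 + y^2 + 3*z^2 - 1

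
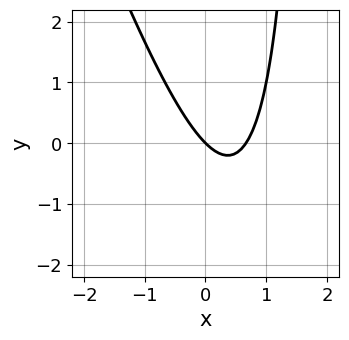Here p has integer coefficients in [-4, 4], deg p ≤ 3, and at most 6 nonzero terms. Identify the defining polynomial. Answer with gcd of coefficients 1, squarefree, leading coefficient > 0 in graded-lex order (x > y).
deg p = 2.
Reading off the gridlines: one x-axis crossing is at x = 0; it crosses the y-axis at the gridline y = 0.
Matching integer coefficients to the picture gives p.

3*x^2 + x*y - 2*x - 2*y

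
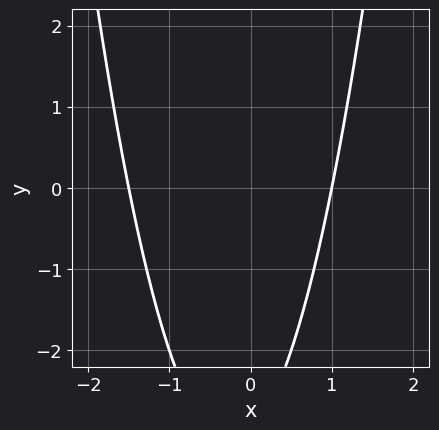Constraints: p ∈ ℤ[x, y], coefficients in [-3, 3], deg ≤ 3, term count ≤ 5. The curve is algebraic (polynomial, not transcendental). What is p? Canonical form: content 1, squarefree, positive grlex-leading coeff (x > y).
(a) deg p = 2.
(b) Observable constraints: it misses every integer gridline on the y-axis; it meets the x-axis at x = 1 (among the integer gridlines).
(c) These observations pin down the coefficients.

2*x^2 + x - y - 3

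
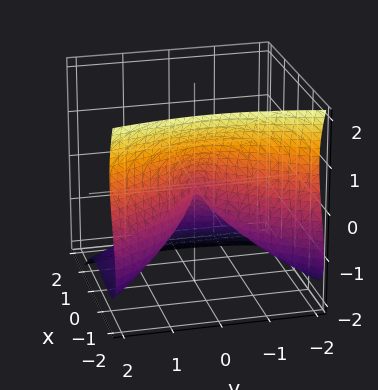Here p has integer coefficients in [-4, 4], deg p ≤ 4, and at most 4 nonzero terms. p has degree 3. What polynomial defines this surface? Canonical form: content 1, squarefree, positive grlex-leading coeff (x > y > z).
x^3 - x^2*z + z^3 + y^2

First, the degree is 3 — no degree-2 surface has this shape.
Next, checking where it meets the axes: one x-axis crossing is at x = 0; it crosses the z-axis at the gridline z = 0; one y-axis crossing is at y = 0.
Finally, fitting integer coefficients to these (and the overall shape) gives p.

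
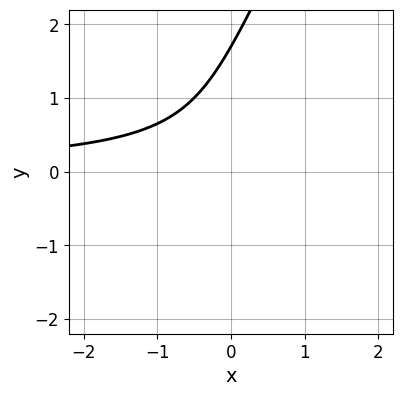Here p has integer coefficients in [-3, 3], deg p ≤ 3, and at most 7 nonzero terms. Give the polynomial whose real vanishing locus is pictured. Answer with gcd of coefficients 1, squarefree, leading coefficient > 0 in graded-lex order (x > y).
First, the degree is 3 — a generic line meets the curve in up to 3 points.
Next, from the visible intercepts: it misses every integer gridline on the x-axis.
Finally, putting this together gives p.

2*x*y^2 - y^3 + 2*x*y + y^2 + 2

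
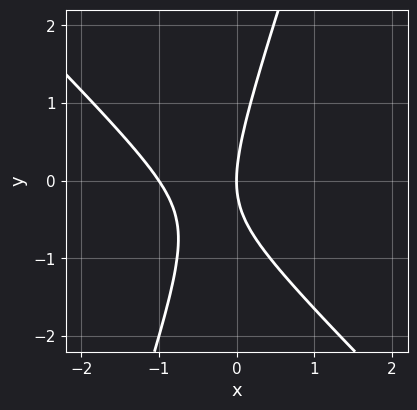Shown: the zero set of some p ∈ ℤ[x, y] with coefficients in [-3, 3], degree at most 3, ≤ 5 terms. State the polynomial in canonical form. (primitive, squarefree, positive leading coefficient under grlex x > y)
1. Degree: no degree-1 curve has this shape, so deg p = 2.
2. From the axis intercepts and sections: the x-axis gridline crossings are at x ∈ {-1, 0}; one y-axis crossing is at y = 0.
3. The integer polynomial consistent with all of this is the stated p.

3*x^2 + 2*x*y - y^2 + 3*x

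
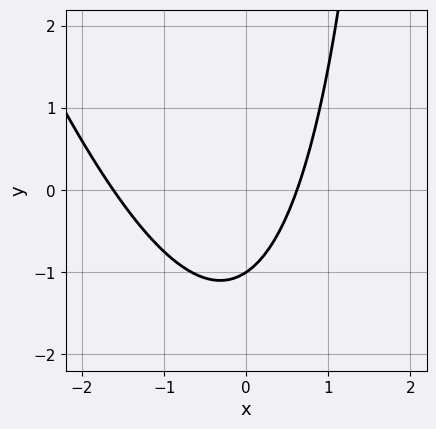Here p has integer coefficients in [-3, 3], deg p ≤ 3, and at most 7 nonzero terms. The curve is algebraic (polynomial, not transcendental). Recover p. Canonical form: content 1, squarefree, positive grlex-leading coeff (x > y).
deg p = 2. The shape is more complex than any degree-1 curve.
From the visible intercepts: it crosses the y-axis at the gridline y = -1.
The integer polynomial consistent with all of this is the stated p.

3*x^2 + x*y + 3*x - 3*y - 3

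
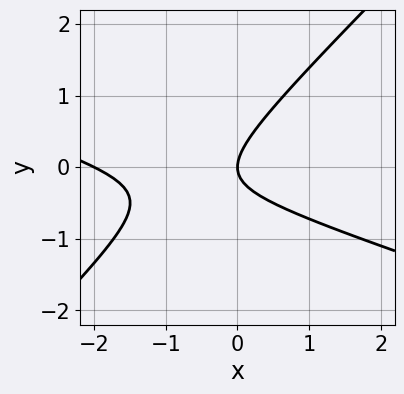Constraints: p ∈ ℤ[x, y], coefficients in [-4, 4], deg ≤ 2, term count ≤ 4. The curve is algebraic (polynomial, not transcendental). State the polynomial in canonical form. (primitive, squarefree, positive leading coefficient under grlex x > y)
x^2 + 2*x*y - 3*y^2 + 2*x

1. Degree: no degree-1 curve has this shape, so deg p = 2.
2. Observable constraints: one y-axis crossing is at y = 0; the x-axis gridline crossings are at x ∈ {-2, 0}.
3. Matching integer coefficients to the picture gives p.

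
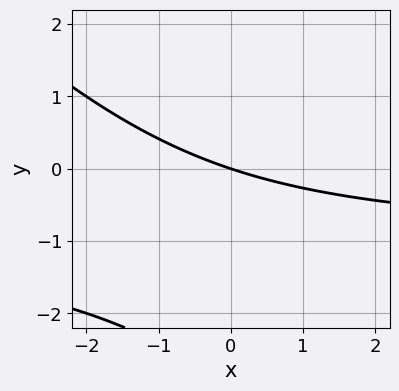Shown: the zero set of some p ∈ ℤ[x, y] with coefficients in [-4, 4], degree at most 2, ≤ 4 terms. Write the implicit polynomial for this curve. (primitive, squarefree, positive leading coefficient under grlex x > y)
x*y + y^2 + x + 3*y

(a) Degree: no degree-1 curve has this shape, so deg p = 2.
(b) From the axis intercepts and sections: one x-axis crossing is at x = 0; it meets the y-axis at y = 0 (among the integer gridlines).
(c) Putting this together gives p.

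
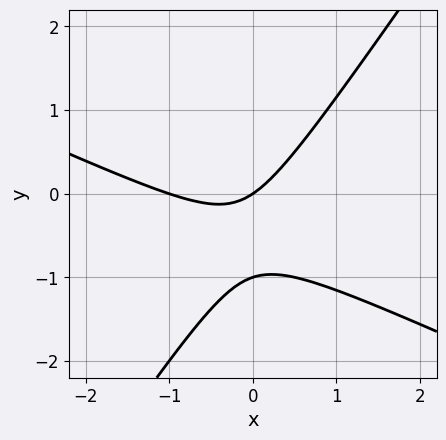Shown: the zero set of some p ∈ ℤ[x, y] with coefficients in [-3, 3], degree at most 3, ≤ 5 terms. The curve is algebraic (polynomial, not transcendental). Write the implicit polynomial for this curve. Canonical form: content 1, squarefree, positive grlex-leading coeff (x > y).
1. The degree is 2 — no degree-1 curve has this shape.
2. From the visible intercepts: among the integer gridlines, it crosses the x-axis at x ∈ {-1, 0}; among the integer gridlines, it crosses the y-axis at y ∈ {-1, 0}.
3. The integer polynomial consistent with all of this is the stated p.

2*x^2 + 3*x*y - 3*y^2 + 2*x - 3*y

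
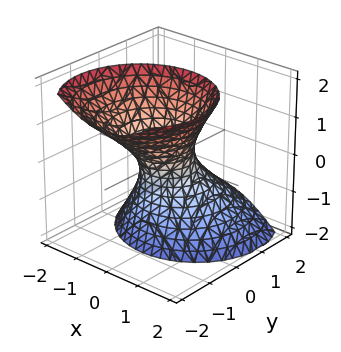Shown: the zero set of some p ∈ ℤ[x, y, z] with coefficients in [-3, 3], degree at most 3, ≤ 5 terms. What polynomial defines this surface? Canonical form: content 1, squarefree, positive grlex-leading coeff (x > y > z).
1. deg p = 2. A generic line meets the surface in up to 2 points.
2. From the axis intercepts and sections: it misses every integer gridline on the z-axis.
3. Fitting integer coefficients to these (and the overall shape) gives p.

2*x^2 + 2*y^2 + 2*y*z - z^2 - 1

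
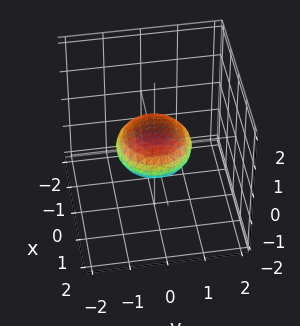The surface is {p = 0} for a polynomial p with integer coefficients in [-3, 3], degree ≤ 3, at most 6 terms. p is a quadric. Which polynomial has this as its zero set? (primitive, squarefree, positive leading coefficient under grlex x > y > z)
x^2 + y^2 + 2*z^2 - 1

First, the degree is 2 — bounded and convex; a quadric.
Next, symmetries: rotational symmetry about the z-axis ⇒ p depends on x, y only through x² + y²; mirror symmetry z ↦ −z ⇒ only even powers of z.
Then, reading off the gridlines: a circular section at z = 0 has radius exactly 1; the x-axis gridline crossings are at x ∈ {-1, 1}; among the integer gridlines, it crosses the y-axis at y ∈ {-1, 1}.
Finally, putting this together gives p.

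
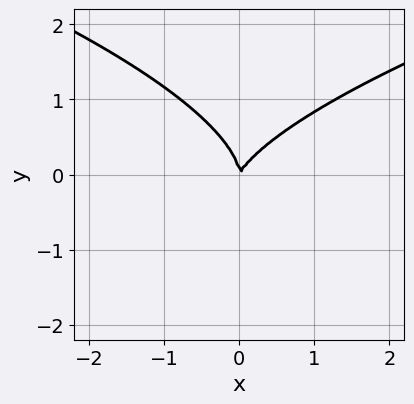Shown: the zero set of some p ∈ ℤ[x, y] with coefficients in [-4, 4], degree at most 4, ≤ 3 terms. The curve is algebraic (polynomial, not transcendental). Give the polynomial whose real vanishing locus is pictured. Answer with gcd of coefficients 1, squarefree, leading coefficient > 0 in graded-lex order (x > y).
2*y^3 - 2*x^2 + x*y

1. Degree: no degree-2 curve has this shape, so deg p = 3.
2. From the visible intercepts: it crosses the y-axis at the gridline y = 0; it meets the x-axis at x = 0 (among the integer gridlines).
3. Putting this together gives p.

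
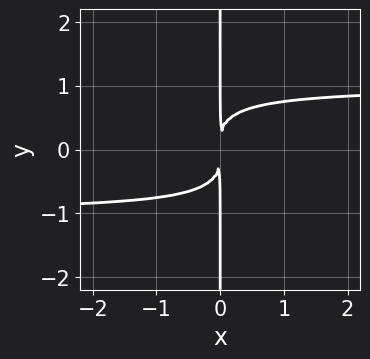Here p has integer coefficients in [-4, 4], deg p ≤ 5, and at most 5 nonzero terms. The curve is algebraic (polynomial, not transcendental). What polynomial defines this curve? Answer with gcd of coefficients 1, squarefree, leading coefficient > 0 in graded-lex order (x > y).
Degree: a generic line meets the curve in up to 4 points, so deg p = 4.
Checking where it meets the axes: the visible y-axis segment lies entirely on the curve.
Fitting integer coefficients to these (and the overall shape) gives p.

x^2*y^2 + x*y^3 - x^2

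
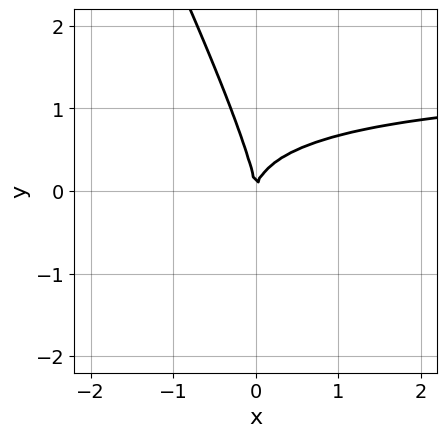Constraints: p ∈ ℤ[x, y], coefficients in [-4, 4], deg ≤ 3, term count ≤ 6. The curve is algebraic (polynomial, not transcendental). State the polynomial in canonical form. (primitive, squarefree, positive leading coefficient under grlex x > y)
2*x^2*y + 3*x*y^2 + y^3 - 3*x^2

First, deg p = 3. The shape is more complex than any degree-2 curve.
Next, against the integer gridlines: it meets the x-axis at x = 0 (among the integer gridlines); it meets the y-axis at y = 0 (among the integer gridlines).
Finally, assembling these constraints gives the stated polynomial.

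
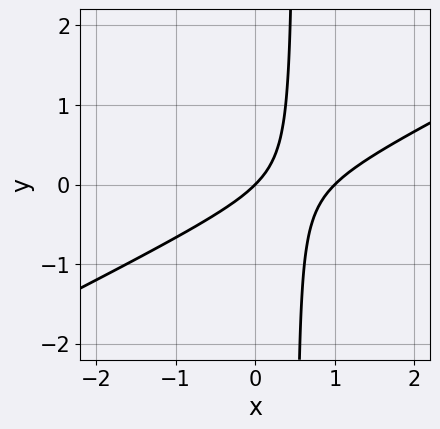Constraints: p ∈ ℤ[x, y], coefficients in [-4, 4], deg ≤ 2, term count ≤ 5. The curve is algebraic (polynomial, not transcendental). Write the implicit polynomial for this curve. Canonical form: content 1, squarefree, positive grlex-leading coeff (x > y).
1. Degree: the shape is more complex than any degree-1 curve, so deg p = 2.
2. Reading off the gridlines: one y-axis crossing is at y = 0; among the integer gridlines, it crosses the x-axis at x ∈ {0, 1}.
3. Together with the visible shape, these determine p as stated.

x^2 - 2*x*y - x + y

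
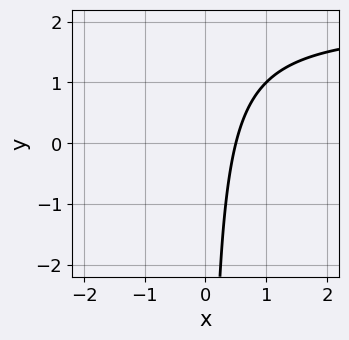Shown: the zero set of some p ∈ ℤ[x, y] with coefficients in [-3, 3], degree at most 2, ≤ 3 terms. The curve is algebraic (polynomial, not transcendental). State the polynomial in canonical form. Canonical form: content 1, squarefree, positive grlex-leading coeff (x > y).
1. The degree is 2 — the shape is more complex than any degree-1 curve.
2. Reading off the gridlines: no y-intercept at any integer in the box.
3. Fitting integer coefficients to these (and the overall shape) gives p.

x*y - 2*x + 1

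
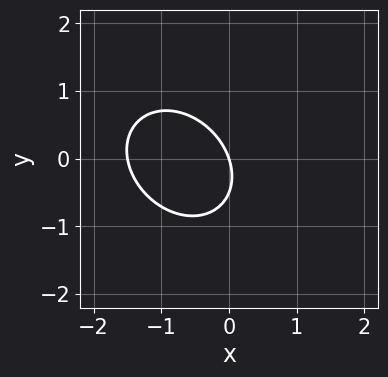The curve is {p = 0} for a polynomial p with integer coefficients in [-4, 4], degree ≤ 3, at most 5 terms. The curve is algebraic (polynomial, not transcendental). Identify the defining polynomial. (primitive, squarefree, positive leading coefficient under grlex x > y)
1. The degree is 2 — a generic line meets the curve in up to 2 points.
2. From the visible intercepts: one x-axis crossing is at x = 0; one y-axis crossing is at y = 0.
3. The integer polynomial consistent with all of this is the stated p.

2*x^2 + x*y + 2*y^2 + 3*x + y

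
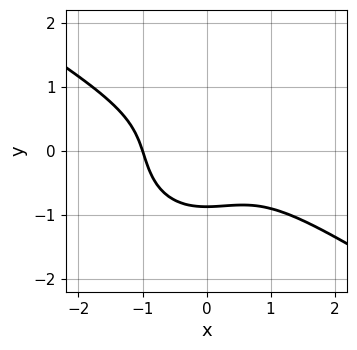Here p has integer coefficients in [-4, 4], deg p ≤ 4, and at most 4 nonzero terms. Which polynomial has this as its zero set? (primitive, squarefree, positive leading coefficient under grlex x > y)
2*x^3 + 2*x^2*y + 3*y^3 + 2

First, the degree is 3 — no degree-2 curve has this shape.
Next, from the axis intercepts and sections: it crosses the x-axis at the gridline x = -1.
Finally, assembling these constraints gives the stated polynomial.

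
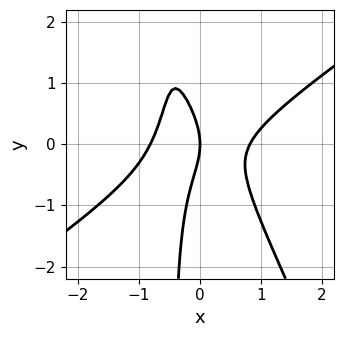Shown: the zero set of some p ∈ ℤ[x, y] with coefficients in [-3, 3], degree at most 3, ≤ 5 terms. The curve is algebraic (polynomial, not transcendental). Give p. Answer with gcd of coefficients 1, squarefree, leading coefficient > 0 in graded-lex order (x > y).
1. deg p = 3. A generic line meets the curve in up to 3 points.
2. From the axis intercepts and sections: it crosses the y-axis at the gridline y = 0; it meets the x-axis at x = 0 (among the integer gridlines).
3. These observations pin down the coefficients.

3*x^3 - 3*x^2*y - 2*x*y^2 - y^2 - 2*x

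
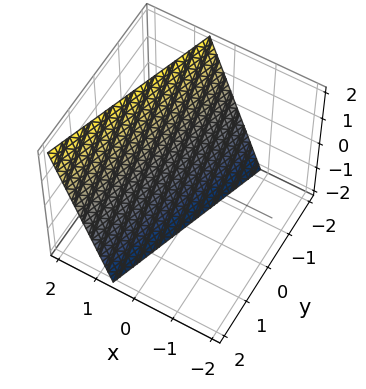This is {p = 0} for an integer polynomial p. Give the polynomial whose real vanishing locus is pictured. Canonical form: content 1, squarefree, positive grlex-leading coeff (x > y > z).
The degree is 1 — every cross-section is a straight line — this is a plane.
Observable constraints: it meets the z-axis at z = -2 (among the integer gridlines); it meets the y-axis at y = -2 (among the integer gridlines).
Assembling these constraints gives the stated polynomial.

3*x - y - z - 2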